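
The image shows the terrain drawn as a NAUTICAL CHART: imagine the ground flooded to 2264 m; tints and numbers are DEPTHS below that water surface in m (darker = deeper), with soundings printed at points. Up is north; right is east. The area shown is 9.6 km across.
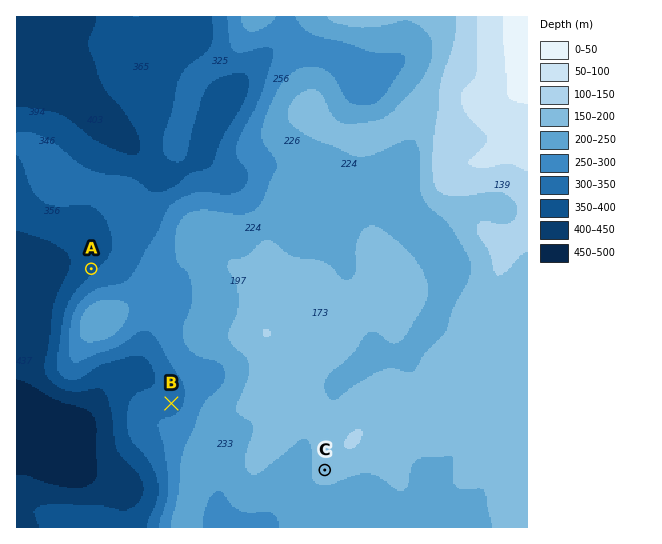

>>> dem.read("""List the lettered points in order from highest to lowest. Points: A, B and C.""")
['C', 'B', 'A']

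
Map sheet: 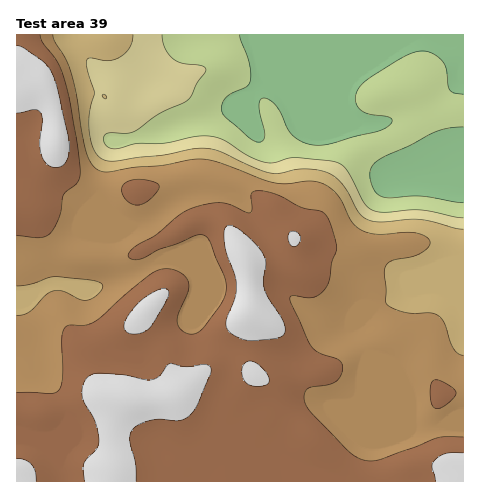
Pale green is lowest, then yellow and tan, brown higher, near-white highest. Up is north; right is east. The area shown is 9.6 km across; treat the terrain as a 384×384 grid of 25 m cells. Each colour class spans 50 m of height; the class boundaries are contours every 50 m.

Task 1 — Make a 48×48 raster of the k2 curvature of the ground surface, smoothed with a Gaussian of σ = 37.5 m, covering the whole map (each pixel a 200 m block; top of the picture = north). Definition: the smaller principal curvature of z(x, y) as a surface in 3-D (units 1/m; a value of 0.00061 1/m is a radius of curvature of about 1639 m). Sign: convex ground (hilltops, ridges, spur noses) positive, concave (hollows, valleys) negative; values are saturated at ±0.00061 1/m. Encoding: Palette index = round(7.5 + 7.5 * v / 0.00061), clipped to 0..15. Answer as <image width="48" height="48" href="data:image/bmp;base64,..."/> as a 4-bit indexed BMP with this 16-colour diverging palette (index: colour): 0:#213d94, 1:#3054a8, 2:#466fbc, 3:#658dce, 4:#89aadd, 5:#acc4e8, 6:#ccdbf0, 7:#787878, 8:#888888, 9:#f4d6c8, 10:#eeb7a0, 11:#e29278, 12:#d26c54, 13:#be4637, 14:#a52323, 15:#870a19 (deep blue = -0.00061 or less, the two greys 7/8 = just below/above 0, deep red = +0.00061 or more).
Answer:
<image width="48" height="48" href="data:image/bmp;base64,Qk32BAAAAAAAAHYAAAAoAAAAMAAAADAAAAABAAQAAAAAAIAEAAATCwAAEwsAABAAAAAAAAAAlD0hAKhUMAC8b0YAzo1lAN2qiQDoxKwA8NvMAHh4eACIiIgAyNb0AKC37gB4kuIAVGzSADdGvgAjI6UAGQqHAHiGRGd4iHZnd3d3d3d3d3d3d3d3d3Z3eJmFRGiZiHZniHd3d3d3d3Zmd2ZmiId4iJhjc2iHd3Znd3d3d3d3d2Z3dmVWiId5mEIndTZVZ3Znd3d3d3d3dmiIdiAAFmeJl1Z3d1NWdmZmZmd3d3d3dnmIcCd3MANFdmREV2NndlVWZmZ3d3d3d4iHA3d3d0MgAFeZVjVnZVZWZ2Znd3d3dndgJ3d3d1VTZ2ipZDd3d4h2eHZXd3d3dmUid3d3d0WHJGiXQ1iYiZh2iZdWd3ZndlITRnd3dzWZdWZkNHmYiZdmiZdlZ3d3h0NFVVd3dyaJhmZTNoiIiIZWeId1VomIhjWIdjd3dyd4dnZUV3ZmZVRFZ3d2VpmIdEealyd3dFiHZnZUZ2ZlREVndmeHVoiGQ2eZmCd3dHiHZXZUZ3d2ZmZnhld2ZmVCNVVndkZ1VmeHZHZVeJh2ZVVXh1ZVVUMjVlVVVlZoh2d3ZHdVeIdmZ3dVZkRVVVVnd2VURWeJmHd3ZXZWd3ZmeIhkQiBGZ4iJl1RWVUWIh3d3dXZnh2RWeIiGQHYGeKmIhSRnZXVWd3eIdlVoiGRWeIiIcEdAZ6qIYSVmdHdmZ3eIdnZGd0I1Z4mIhwdwBoh1EDVmdlZmZmZ2V0VEQ1cyNGiJqQZ2BGZRAmd3Zmd3ZXZnd3dUQyEREBNpuQZ2BWZBJ5mXZmd3Znd3d4h2VWd2VCAUUBdwFnhSWJmGVnd2VVd3d4dmZ4iHZ4UhFXdweJlTaHdlZ4h1ZmVWd2ZnZ4iHZ4lzNncRiZlCV2ZmeIdmeIh2Z2ZmVWRDNIh2YQQFiZciaJhmd3dneIh3dnd2VFZ3dCVmiGEUeIMEiqh3ZmZneIiIZXiIZGd3d1I1eIY1iFAWeJd4dUNWeJmIZXiZhjd3ckQyN5hnhhBXZmVohjI1Z4h2VIiZdlV3JohjIkZmQhSJhlV5mEIiIjMiIoh2VWVkWaqGUyIiJEaKdVeaqVIzIiIiNHdkRWZUaamHd2Znd2Z3RXmqhjI1VERVZmZUZmU0aal3d3iIiHdjN5moZDNGZmZ3d3VWh1MiWJh2d4mYh3YxR4iGVDRWd3d3d3RYmFMBNVZmeJmYdUIBRVVURFZnd3d3d3NZqWMAABI0Vnd2VCATRDM0Vnd3d3d3d2RZqoMAMQARI0RVUyFFVDARNnd3eHd3d2RHiHEAI0MhERI0QxZXZUd3U0Vnd3d3d2VGd1AEiHdlMiI0QndndHd3d2REVnd3d3VFd0AHmHd3dlRER3Z4dXd3d0ZlVWZ3eIdWeDAomGZ3eIhlR3aIV3d3dHiId2ZmeIdniBBIh2Z3iJh2RGZ1Z3d3dHiIiIh2Z4eIhwFXdmZneHdmdlZWd3d3dkiIiIiHZXeZlQJmZndmeHeIh2Vnd3d3d1N4iIiHZoeKkwJVZnd3d3iIiHR3d3d3d3Y1d4iHZpeJcQNWd3d2ZniIiHN3d3d3d3d1R3d3Z3ZVMBR4mHd2ZmZmZmV3d3d3d3d3ZGd2Z0MQEUaKqYd2ZVREVlZ3d3d3d3d3d2Zndw=="/>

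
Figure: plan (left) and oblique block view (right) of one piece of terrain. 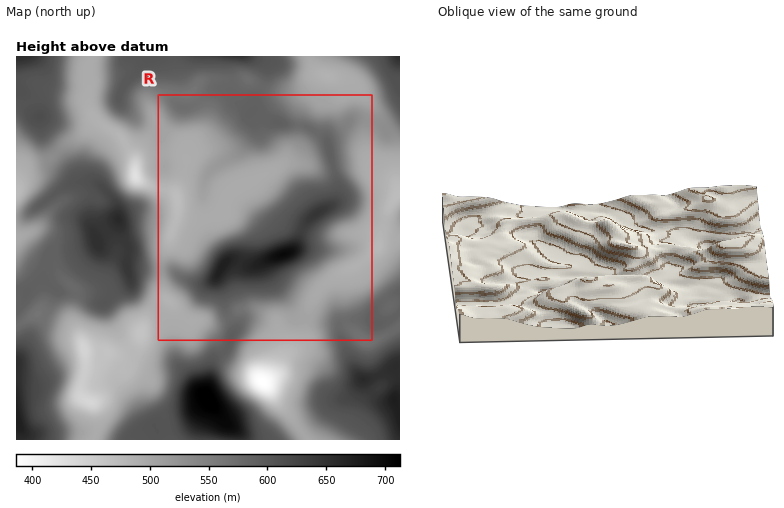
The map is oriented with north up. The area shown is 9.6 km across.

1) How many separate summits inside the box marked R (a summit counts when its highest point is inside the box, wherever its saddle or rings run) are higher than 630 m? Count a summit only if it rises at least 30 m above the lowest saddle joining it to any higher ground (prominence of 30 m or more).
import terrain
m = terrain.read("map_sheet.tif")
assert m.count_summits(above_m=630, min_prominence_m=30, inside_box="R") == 1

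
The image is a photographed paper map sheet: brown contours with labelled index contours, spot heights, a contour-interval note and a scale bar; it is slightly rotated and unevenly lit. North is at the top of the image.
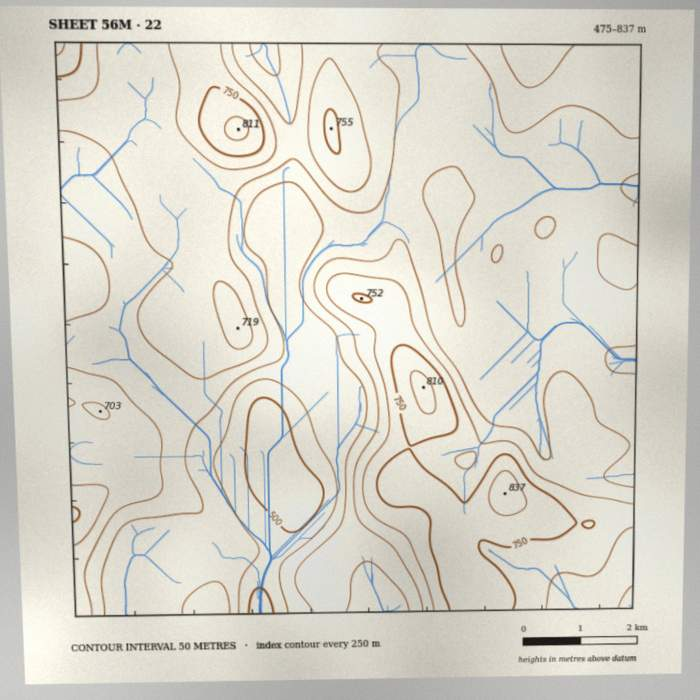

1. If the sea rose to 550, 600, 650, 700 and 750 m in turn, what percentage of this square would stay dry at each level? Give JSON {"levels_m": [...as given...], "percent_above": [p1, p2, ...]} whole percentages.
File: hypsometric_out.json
{"levels_m": [550, 600, 650, 700, 750], "percent_above": [95, 82, 47, 20, 8]}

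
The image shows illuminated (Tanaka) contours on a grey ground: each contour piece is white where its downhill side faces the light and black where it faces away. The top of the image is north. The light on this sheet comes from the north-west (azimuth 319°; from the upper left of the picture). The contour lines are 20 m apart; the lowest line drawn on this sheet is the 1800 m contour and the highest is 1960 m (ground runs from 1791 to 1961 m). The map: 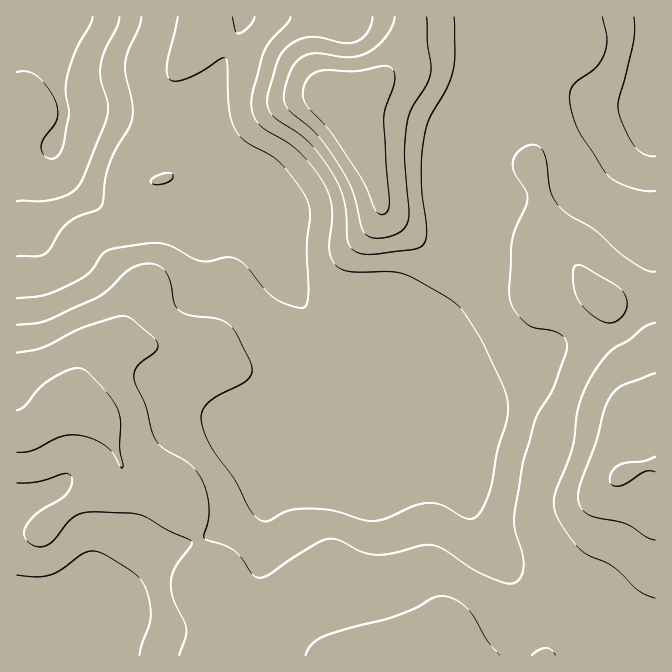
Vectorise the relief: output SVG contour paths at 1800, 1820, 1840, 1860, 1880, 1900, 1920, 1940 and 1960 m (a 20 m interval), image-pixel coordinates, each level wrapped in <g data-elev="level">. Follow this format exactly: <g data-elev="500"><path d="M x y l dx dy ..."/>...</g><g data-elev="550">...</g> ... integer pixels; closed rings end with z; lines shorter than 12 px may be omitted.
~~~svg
<g data-elev="1800"><path d="M93 17l-3 8-14 25-8 23-2 17 3 27-6 30-3 6-5 5-5 1-4-2-4-5-1-5 3-8 10-14 3-7 0-10-3-10-8-13-10-10-9-4-10 1"/></g><g data-elev="1820"><path d="M119 17l-2 10-13 25-4 15 1 13 7 23-1 14-26 65-9 10-14 6-16 3-25 0"/></g><g data-elev="1840"><path d="M141 17l-2 11-11 24-3 11 1 12 6 28 0 15-3 9-13 21-7 17-4 13-3 27-5 5-19 6-11 7-6 7-11 18-5 6-8 2-20 0"/></g><g data-elev="1860"><path d="M152 183l5 2 8-2 6-3 2-5-4-2-11 2-7 5z"/><path d="M655 156l-10-1-10-8-10-17-7-20 1-12 14-56 1-25"/><path d="M178 17l-11 46 0 9 2 6 6 3 10-2 16-7 19-13 5-1 2 7 2 45 7 20 10 12 24 13 10 8 17 20 9 15 4 17-3 30 1 44-2 16-2 3-7-1-12-3-10-5-11-11-19-23-9-7-9-1-18 4-9 0-30-15-15-3-47 7-7 5-11 17-13 9-32 14-28 3"/><path d="M255 17l-6 10-10 7-4-4-3-13"/></g><g data-elev="1880"><path d="M17 575l20 2 13-2 12-6 20-15 10-3 12 3 24 15 9 6 6 9 5 10 2 13 0 15-8 23-2 10"/><path d="M655 191l-10 0-13-3-13-5-10-6-5-7-23-35-8-18-3-17 1-12 5-6 21-16 8-14 2-15-5-20"/><path d="M291 17l-4 6-17 19-7 11-11 44-1 10 2 8 4 7 7 6 23 14 12 10 15 16 10 15 5 10 3 12 0 13-3 30 2 10 5 7 6 4 6 2 46 1 10 2 10 4 31 18 12 8 8 10 16 24 23 50 4 20-2 14-9 30-6 36-6 15-7 12-4 3-7 1-25-14-14-2-13 2-27 12-13 4-11-1-30-9-20-2-24 1-23 11-5 0-5-3-8-11-15-29-24-33-6-13-3-14 2-8 6-8 10-7 23-12 7-5 3-6-2-10-14-29-8-10-12-5-27-3-12-7-3-6-5-25-5-8-7-4-12-1-11 3-9 6-15 15-10 8-50 23-13 4-20 2"/></g><g data-elev="1900"><path d="M17 483l21-1 27-9 5 2 2 3-1 9-6 8-27 17-6 6-6 9-2 7 1 4 5 6 5 2 7 1 6-3 7-5 12-16 7-6 8-4 10-1 36 1 12 2 29 16 21 9 2 2-1 3-16 22-4 15 2 16 13 30 0 9-7 18"/><path d="M655 272l-10-2-15-9-13-10-22-21-26-15-9-8-9-15-5-34-6-11-5-2-7 0-6 4-5 4-4 7 0 8 3 7 10 15 2 8-2 9-11 23-3 12-3 46 1 14 5 10 12 12 7 4 16 2 9 3 6 6 2 8-13 41-18 30-13 44-9 58 1 12 8 23 1 12-4 11-4 4-4 2-10-2-22-9-35-23-10-4-11-1-32 8-17 2-13-3-22-11-8-2-7 1-8 3-50 33-7 2-4-1-6-5-10-16-6-6-9-4-21-8 0-3 4-13 1-14-2-15-5-13-11-15-27-17-7-6-4-7-8-30-9-20-2-8 1-7 3-5 15-12 4-5 1-5-5-6-23-19-10-2-39 12-39 20-25 5"/><path d="M373 17l-2 8-4 8-5 5-7 4-11 1-24-6-10 0-12 3-10 6-5 6-5 8-11 40 1 8 4 7 35 25 21 27 10 16 6 15 2 15 1 24 2 8 8 7 11 2 47-5 7-3 3-5 2-14-6-44 1-35 6-27 19-33 6-16 2-17-1-38"/></g><g data-elev="1920"><path d="M500 655l-13-15-12-22-8-10-12-8-13-4-8 2-19 10-22 9-43 11-26 8-12 8-6 11"/><path d="M555 655l-3-5-7-2-7 2-6 5"/><path d="M17 452l16-2 29-14 16-1 14 4 13 6 8 8 7 14 2 1 1-1-3-19 1-25-3-13-11-17-23-24-6-1-6 1-20 9-13 10-14 18-8 4"/><path d="M604 322l10 0 9-7 4-10-2-10-5-6-6-5-29-17-9-2-2 4-1 8 1 11 3 10 11 14z"/><path d="M655 323l-10 4-16 13-17 10-10 11-12 17-11 25-6 44-17 43-2 13 1 9 5 10 20 27 9 6 22 10 27 25 17 8"/><path d="M395 17l-3 10-8 11-9 10-10 6-8 2-10 1-33-4-14 5-5 5-5 9-6 23 0 7 4 6 29 26 21 29 15 29 10 38 4 5 8 3 12-1 11-4 7-6 3-7 1-12-4-50 1-23 4-23 16-27 5-12-4-56"/></g><g data-elev="1940"><path d="M655 373l-33 13-7 5-5 6-5 11-9 34-15 40-3 15 2 10 9 8 36 9 22 13 8 3"/><path d="M378 213l4 2 3-2 4-8-5-87 2-11 8-24 1-6-2-6-3-4-5-1-28 5-30-1-12 3-7 5-4 7-1 8 2 9 4 6 19 20 10 14 25 38 11 27z"/></g><g data-elev="1960"><path d="M655 457l-11 4-17 2-8 2-7 7-2 5 0 5 4 4 6 0 25-15 10 1"/></g>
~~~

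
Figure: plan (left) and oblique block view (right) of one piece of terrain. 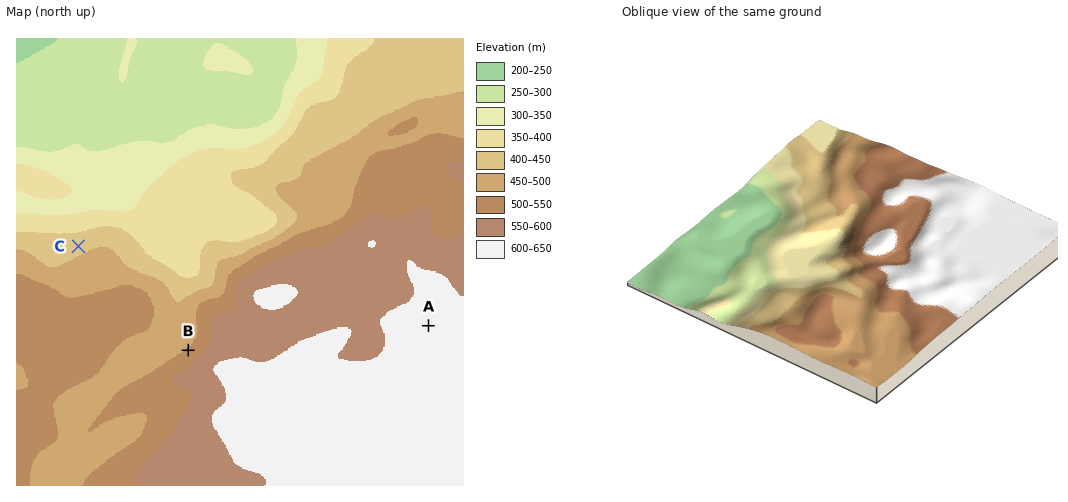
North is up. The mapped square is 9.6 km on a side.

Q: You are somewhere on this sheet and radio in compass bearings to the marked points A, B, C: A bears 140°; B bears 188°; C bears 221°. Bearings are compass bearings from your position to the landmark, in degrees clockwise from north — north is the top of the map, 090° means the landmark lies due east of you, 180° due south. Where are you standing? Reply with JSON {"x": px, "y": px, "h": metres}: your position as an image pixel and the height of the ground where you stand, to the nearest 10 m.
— {"x": 224, "y": 81, "h": 290}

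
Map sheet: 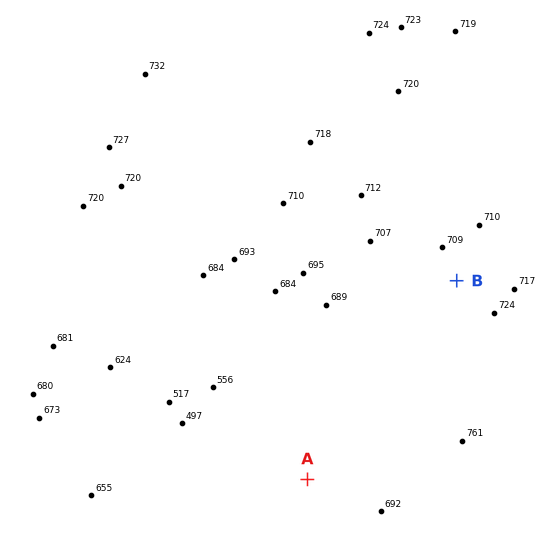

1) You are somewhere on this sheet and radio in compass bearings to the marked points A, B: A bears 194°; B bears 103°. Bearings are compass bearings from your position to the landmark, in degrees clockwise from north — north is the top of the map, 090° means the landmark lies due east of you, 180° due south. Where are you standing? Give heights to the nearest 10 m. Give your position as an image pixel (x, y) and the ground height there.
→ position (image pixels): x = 362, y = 259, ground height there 700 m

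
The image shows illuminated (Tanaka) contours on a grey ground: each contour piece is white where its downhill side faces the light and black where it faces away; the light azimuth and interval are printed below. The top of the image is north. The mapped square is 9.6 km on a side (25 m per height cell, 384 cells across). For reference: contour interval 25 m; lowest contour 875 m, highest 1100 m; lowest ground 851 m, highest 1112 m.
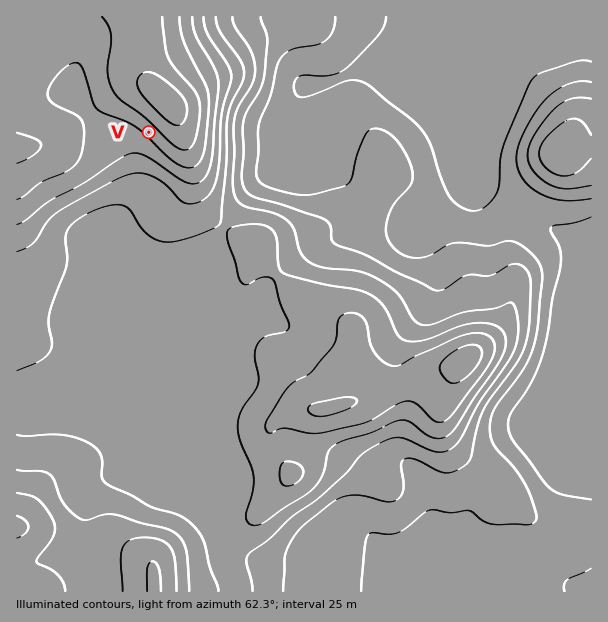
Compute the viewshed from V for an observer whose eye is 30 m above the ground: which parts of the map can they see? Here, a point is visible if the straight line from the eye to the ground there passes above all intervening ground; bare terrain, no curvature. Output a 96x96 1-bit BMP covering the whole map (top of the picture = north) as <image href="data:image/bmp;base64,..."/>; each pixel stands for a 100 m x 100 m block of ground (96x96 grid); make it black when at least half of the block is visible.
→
<image width="96" height="96" href="data:image/bmp;base64,Qk2+BAAAAAAAAD4AAAAoAAAAYAAAAGAAAAABAAEAAAAAAIAEAAATCwAAEwsAAAIAAAAAAAAA////AAAAAAA//////gAAAAAAAAA//////gAAAAAAAAAf/////AAAAAAAAAAf/////AAAAAAAAAAP////+AAAAAAAAAAD////+AAAAAAAAAAB////8AAAAAAAAAAA////4AAAAAAAAAAA////4AAAAAAAAAAH////4AAAAAAAAAD/////+AAAAAAAAAD//////gAAAAAAAAD//////4AAAAAAAAD//////4AAAAAAAAD//////8AAAAAAAAD//////+AAAAAAAAD//////+AAAAAAAAD///////AAAAAAAAD///////gAAAAAAAD///////4AAAAAAAD///////+AAAAAAAD///////+AAAAAAAD///////8AAAAAAAD///////wAAAAAAAD///////gAAAAAAAD///////AAAAAAAAD//////+AAAAAAAAD///////AAAAAAAAD///////gAAAAAAAD///////8AAAQAAAD////////4AA4AAAD/////////gB4AAAD/////////4D8AAAD/////////+H8AAAD///////////8AAAD///////////+AAAD///////////+AAAD////////////AAAD////////////gAAD////////////wAAD/////////+P/4AAD/////////4H/8AAD/////////4D/+AAD/////////wB//AAD/////////4B//wAD/////////4A//wAD/////////8A//AAD//////////AAAAAD//////////gAAAAD//////////wAAAAD//////////AAAAAD/////////8AAAAAD/////////AAAAAAD////////gAAAAAAD///////8AAAAAAAD///////4AAAAAAAD///////gAAAAAAAD///////AAAAAAAAD//////+AAAAAAAAD//////4AAAAAAAAD/////+AAAAAAAAAD/////wAAAAAAAAAD////+AAAAAAAAAAD////8AAAAAAAAAAD////8AAAAAAAAAAD////8AAAAAAAAAAD////8AAAAAAAAAAD////4AAAAAAAAAAD////4AAAAAAAAAAD////wAAAAAAAAAAD////wAAAAAAAAAAD////wAAAAAAAAAAD////wAAAAAAAAAAD////wAAAAAAAAAAD////wAAAAAAAAAAD////gAAAAAAAAAAD////gAAAAAAAAAAD////gAAAAAAAAAAD////gAAAAAAAAAAD////AAAAAAAAAAAD///+AAAAAAAAAAAD///8AAAAAAAAAAAD///4AAAAAAAAAAAD/8PgAAAAAAAAAAAD/4AAAAAAAAAAAAAD/4AAAAAAAAAAAAAD/wAAAAAAAAAAAAAD/wAAAAAAAAAAAAAD/wAAAAAAAAAAAAAD/gAAAAAAAAAAAAAD/gAAAAAAAAAAAAAD/gAAAAAAAAAAAAAD/gAAAAAAAAAAAAAD/AAAAAAAAAAAAAAD/AAAAAAAAAAAAAAD+AAAAAAAAAAAAAAA="/>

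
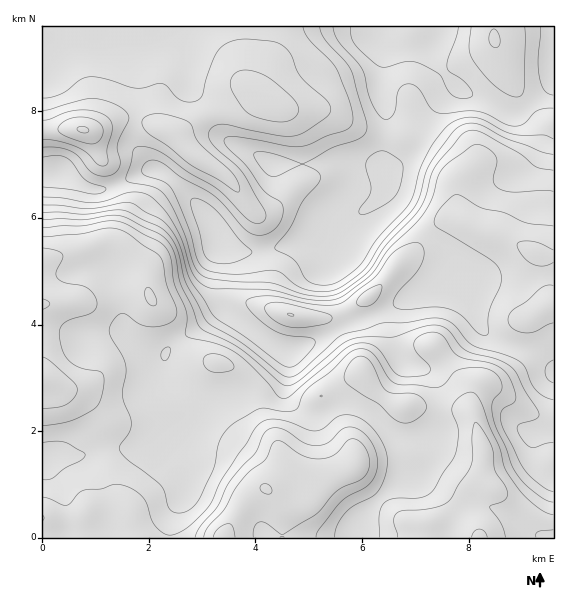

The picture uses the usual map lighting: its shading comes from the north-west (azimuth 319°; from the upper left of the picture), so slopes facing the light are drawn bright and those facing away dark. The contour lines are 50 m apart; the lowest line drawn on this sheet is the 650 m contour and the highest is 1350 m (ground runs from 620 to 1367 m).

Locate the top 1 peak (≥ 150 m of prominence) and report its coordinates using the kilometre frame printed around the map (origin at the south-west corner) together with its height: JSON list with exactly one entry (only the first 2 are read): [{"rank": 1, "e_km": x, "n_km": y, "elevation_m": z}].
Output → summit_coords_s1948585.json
[{"rank": 1, "e_km": 0.76, "n_km": 7.66, "elevation_m": 1054}]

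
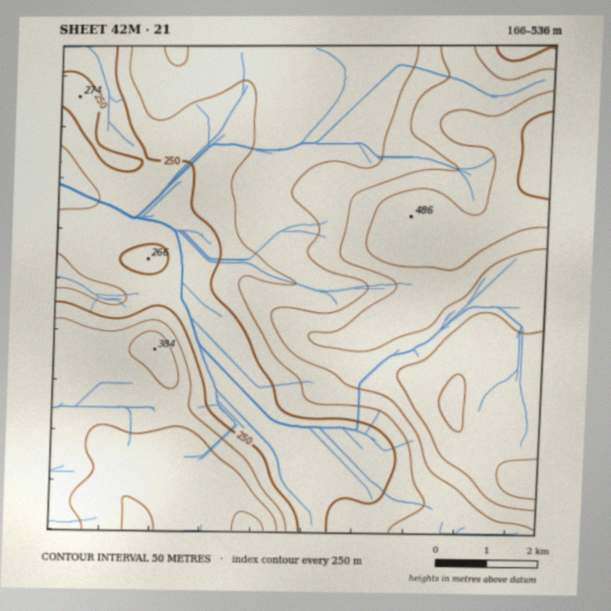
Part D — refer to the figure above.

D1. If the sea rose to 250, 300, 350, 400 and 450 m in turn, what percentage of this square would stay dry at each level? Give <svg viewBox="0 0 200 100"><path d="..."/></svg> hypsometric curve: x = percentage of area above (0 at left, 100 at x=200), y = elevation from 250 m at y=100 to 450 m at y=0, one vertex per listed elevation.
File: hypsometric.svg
<svg viewBox="0 0 200 100"><path d="M162 100l-25-25-51-25-36-25-32-25"/></svg>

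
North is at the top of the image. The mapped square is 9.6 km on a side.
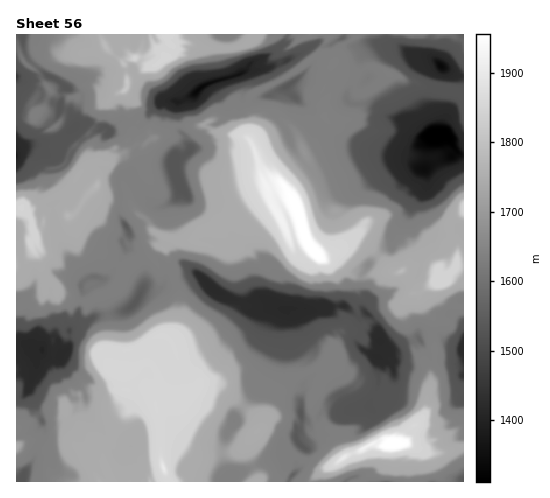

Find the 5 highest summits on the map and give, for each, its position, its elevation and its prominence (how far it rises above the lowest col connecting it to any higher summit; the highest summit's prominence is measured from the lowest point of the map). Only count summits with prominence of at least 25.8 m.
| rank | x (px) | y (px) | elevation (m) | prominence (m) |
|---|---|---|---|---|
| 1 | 389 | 444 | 1956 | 645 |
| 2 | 311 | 246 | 1956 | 323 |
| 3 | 344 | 457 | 1902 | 32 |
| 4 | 164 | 467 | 1902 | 270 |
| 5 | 444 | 278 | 1847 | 126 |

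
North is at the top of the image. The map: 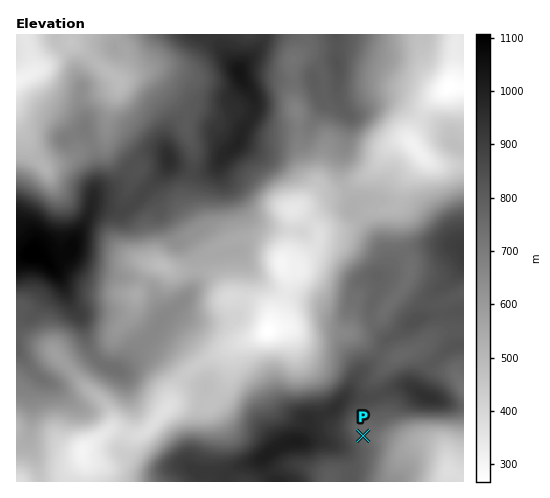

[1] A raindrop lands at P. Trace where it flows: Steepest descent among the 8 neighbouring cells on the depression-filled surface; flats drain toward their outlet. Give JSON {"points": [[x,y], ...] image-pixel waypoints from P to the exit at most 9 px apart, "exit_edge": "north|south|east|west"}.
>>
{"points": [[363, 436], [372, 436], [382, 437], [391, 441], [400, 444], [410, 444], [419, 444], [428, 444], [438, 446], [446, 456], [448, 465], [458, 474], [463, 479]], "exit_edge": "east"}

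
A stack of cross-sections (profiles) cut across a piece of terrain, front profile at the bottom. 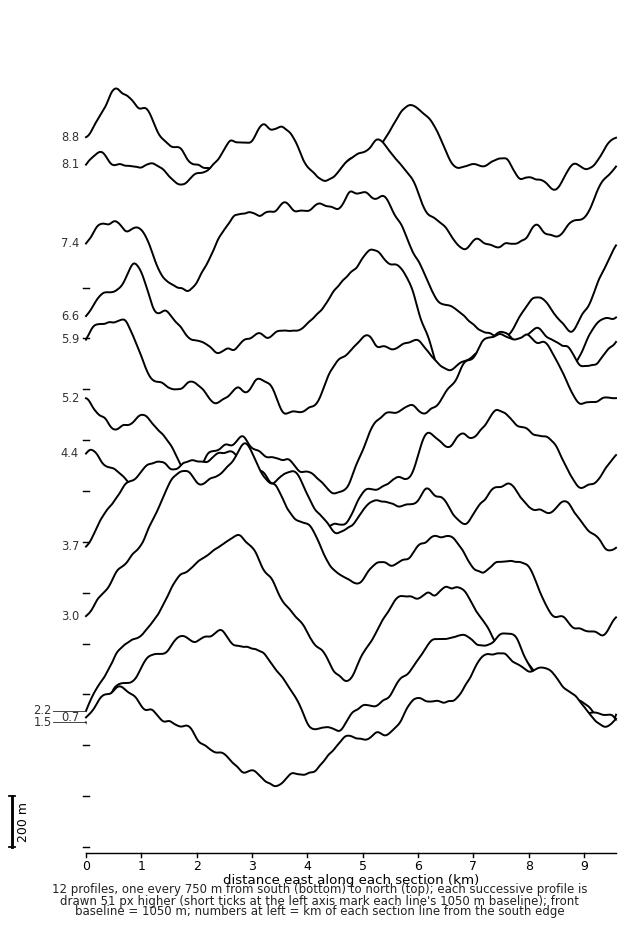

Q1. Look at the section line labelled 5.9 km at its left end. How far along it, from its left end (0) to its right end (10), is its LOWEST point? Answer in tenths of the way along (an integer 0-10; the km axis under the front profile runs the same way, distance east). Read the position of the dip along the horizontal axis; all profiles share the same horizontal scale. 4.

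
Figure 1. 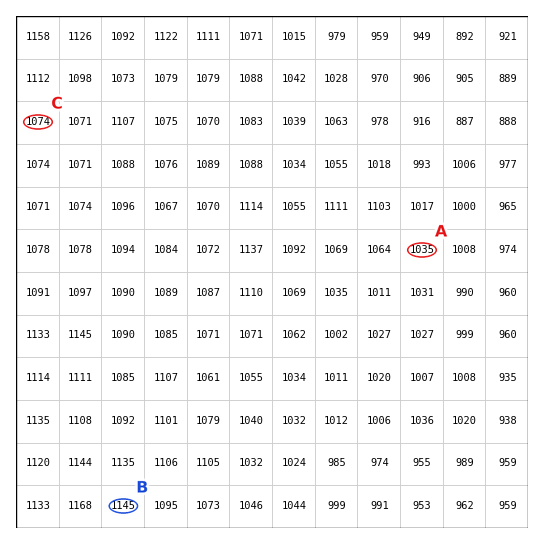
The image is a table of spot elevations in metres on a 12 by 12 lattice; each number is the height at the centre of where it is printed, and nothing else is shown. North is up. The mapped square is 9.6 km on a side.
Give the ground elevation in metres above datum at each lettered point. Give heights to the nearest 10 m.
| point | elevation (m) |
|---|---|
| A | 1040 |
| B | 1150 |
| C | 1070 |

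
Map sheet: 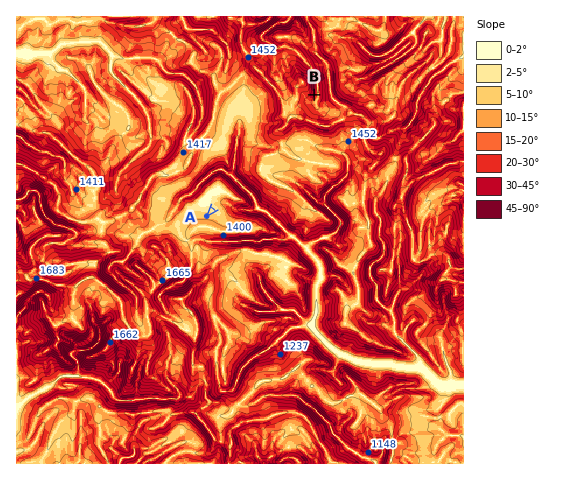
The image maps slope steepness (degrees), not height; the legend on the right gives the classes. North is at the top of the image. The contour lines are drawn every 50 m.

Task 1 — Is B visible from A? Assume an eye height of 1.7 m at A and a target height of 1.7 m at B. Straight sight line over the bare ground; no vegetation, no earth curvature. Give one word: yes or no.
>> no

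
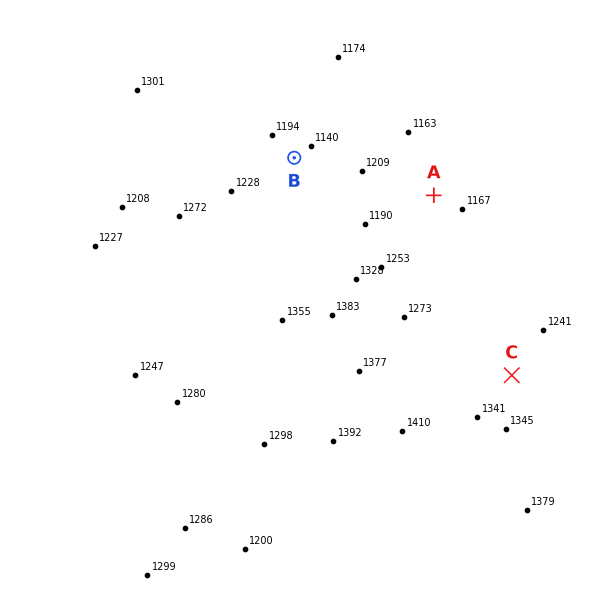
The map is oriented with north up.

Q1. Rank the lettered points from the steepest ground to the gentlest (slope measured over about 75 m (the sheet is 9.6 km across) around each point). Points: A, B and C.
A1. B C A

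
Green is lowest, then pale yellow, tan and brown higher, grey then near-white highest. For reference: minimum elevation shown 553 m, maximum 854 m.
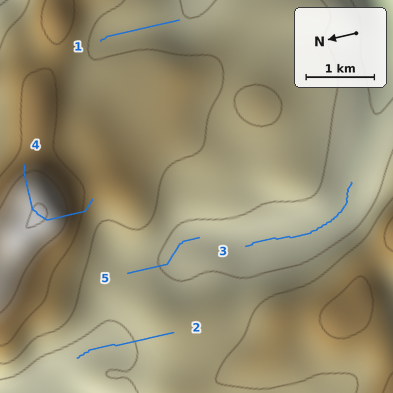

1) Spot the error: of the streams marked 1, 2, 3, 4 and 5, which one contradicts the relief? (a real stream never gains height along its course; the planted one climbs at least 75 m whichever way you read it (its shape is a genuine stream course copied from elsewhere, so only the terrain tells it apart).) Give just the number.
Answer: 4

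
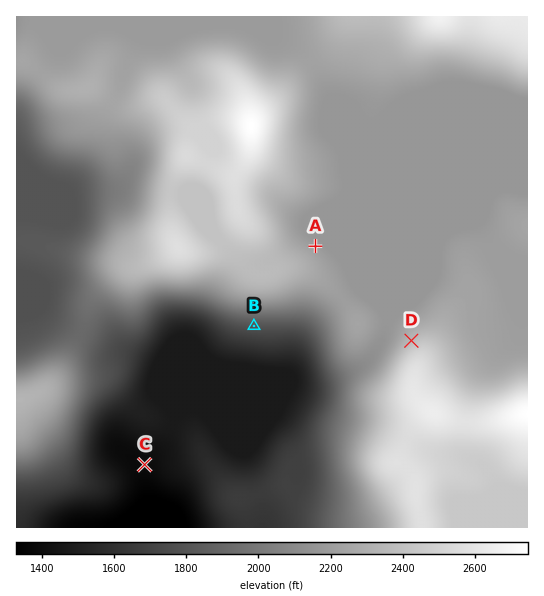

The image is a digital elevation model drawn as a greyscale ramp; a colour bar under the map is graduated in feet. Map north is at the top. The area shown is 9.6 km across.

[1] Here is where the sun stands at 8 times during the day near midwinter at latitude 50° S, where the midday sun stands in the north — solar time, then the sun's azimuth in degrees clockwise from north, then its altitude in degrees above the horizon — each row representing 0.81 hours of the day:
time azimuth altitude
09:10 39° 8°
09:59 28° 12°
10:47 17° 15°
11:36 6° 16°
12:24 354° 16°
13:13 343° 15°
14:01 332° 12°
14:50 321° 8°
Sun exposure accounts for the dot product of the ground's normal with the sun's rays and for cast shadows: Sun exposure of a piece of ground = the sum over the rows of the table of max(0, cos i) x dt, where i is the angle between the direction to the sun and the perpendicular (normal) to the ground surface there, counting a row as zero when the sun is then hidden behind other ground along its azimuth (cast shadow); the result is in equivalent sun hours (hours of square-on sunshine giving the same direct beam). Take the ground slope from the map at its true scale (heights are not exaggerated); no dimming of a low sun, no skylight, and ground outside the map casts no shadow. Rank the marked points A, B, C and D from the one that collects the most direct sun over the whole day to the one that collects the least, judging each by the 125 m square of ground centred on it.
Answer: D > A > C > B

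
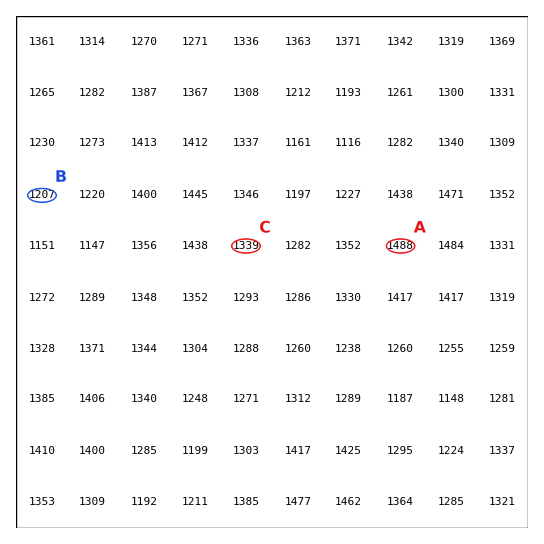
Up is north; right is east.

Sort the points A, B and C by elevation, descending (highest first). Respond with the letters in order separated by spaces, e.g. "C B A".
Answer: A C B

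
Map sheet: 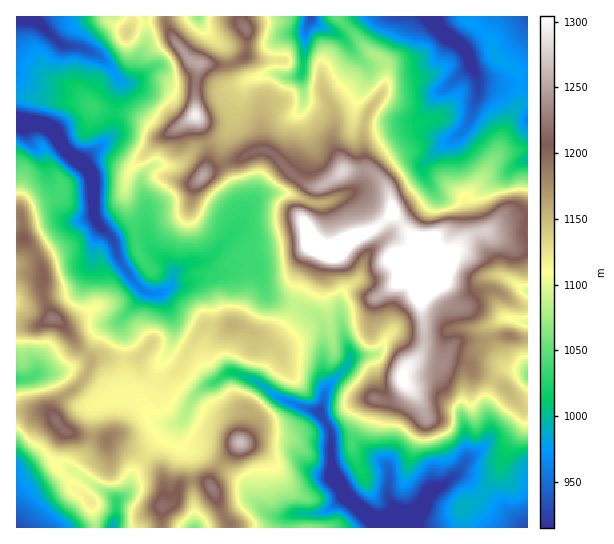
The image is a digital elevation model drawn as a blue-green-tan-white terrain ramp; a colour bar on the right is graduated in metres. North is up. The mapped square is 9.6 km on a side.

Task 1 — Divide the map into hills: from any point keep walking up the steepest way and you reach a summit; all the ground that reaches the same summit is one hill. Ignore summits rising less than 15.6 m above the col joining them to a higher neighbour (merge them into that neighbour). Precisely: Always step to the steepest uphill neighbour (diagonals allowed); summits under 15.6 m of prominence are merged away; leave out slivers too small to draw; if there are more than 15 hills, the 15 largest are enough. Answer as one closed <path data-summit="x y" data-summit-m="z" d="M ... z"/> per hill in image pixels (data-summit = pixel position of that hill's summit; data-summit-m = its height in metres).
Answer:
<path data-summit="426 258" data-summit-m="1390" d="M527 16l-216 1 1 4 6 4 21 10 29 32 0 11-13 29 0 7 6 5 17 4 37-2 9-8 9-15 38-33 6 12 2 17-8 24-8 13-21 14-19 21 2 12 8 13-2 8-34 28-30 28-8 24-12 8-6 7 0 31 10 33-3 7-21 24-7 25 11 17 0 27 2 19 14 18-24 17-32 3-4 6 0 7 241-1 0-154-13-4-10 0-8 6-10 24 0 14 4 13 0 8-4 9-10 10-10 6-6 10-11 11-19 11-11 19-17 15-6-4-2-12-7-14 1-24-5-13-1-21 0-14 5-24-12-22-4-18-5-4 8 0 18-23 21 7 23 0 20-11 26 0 23-11 15 4 7 0z"/><path data-summit="241 443" data-summit-m="1266" d="M234 372l-7 1-22 14-13 12-12 24 1 20 8 6 16 4 36 27 4 5 4 10 22 21 10 1 13-4 25 0 10-4 16-12 2-2-14-18-2-19 0-27-11-18-37-13-24-17z"/><path data-summit="233 325" data-summit-m="1155" d="M191 264l-12 4-6 6-4 13-9 6 12 24 1 22-5 14-9 13-4 19-11 13 0 8 5 9 17 9 15-3 11-22 13-12 25-15 29 11 24 17 36 12 8-22 0-7-4-8 1-45-3-9-7-8-13-6-31-10-6-7-7-19-7-6-8 0-20 10-12 1-11-3z"/><path data-summit="403 381" data-summit-m="1309" d="M490 325l-13 4-20-1-20 11-23 0-21-7-18 23-8 0 5 4 4 18 12 22-5 24 1 35 5 13-1 24 7 14 2 12 6 4 17-15 8-16 22-14 11-11 6-10 10-6 12-15 2-12-4-13 1-19 9-19 8-6 8 0-7-2-5-5-10-23z"/><path data-summit="335 251" data-summit-m="1365" d="M355 193l-8 0-28 11-30-11-27 2-15 12-11 23-23 26-10 5-14 2 10 10 11 3 12-1 20-10 8 0 7 6 7 19 6 7 31 10 13 6 7 8 3 9-1 45 4 13 21-23 3-7-10-33 0-31 6-7 12-8 8-24 21-20 0-6-3-4z"/><path data-summit="53 318" data-summit-m="1226" d="M94 216l-21 8-20 19-37 22 1 114 12 0 13-7 17 0 18-8 14-14 8-17 6-6 14-6 25-30-13-13-8-12-11-28-13-13z"/><path data-summit="195 115" data-summit-m="1297" d="M153 73l-6 0-14 10-6 1-7-2-7 32-1 20-29 28 8 11 2 8 2 36 4 8 13 13 2 5 17-3 17 1-3-12 2-26-6-14 0-10 3-5 10-9 23 0 5-2 13-15 26-9 10-13 13-40-2-3-13 6-10 0-20-6-24 1z"/><path data-summit="57 422" data-summit-m="1220" d="M119 321l-14 6-6 6-8 17-18 17-14 5-17 0-13 7-13 0 1 141 8-18 6-6 24-12 15-13 3 0 4-9 10-9 5-15 1-32 21-9 18-3-4-3-3-9-1-45z"/><path data-summit="342 171" data-summit-m="1281" d="M311 19l-6 12 0 16-4 26 3 28-4 9 0 7 11 28 0 6-22 38-8 4 38 11 15-4 23-11 6-7 0-20-10-23-1-13 3-20 14-35-2-6-12-11-16-19-21-10z"/><path data-summit="393 211" data-summit-m="1317" d="M471 65l-31 26-25 30-37 2-17-4-8-5-1 20 11 28 0 20-6 7-8 4 9 2 10 10 17 20 4 10 42-36 2-8-8-13-2-12 19-21 16-9 13-18 8-24-2-17z"/><path data-summit="203 175" data-summit-m="1252" d="M225 135l-7 5-23 8-13 15-5 2-26 2-10 12 0 10 6 14-2 26 3 13 4 8 16 12 6 11 16-10 13-2 10-5 23-26 5-9 2-15-20-45z"/><path data-summit="163 506" data-summit-m="1219" d="M179 423l-5 1-7 6-32 41-7 20-12 11 0 15-3 11 82-1-4-69-11-16z"/><path data-summit="107 441" data-summit-m="1188" d="M131 395l-17 2-21 9-2 37-4 10-14 16 4 4 32 20 8 8 11-10 3-12 14-24 28-30-12-2-8-4-5-5-5-12-6-6z"/><path data-summit="199 63" data-summit-m="1253" d="M198 16l-52 0 1 26-10 19-1 13-7 8 4 1 14-10 6 0 22 11 24-1 20 6 10 0 14-6-8-5-10-29-22-22z"/><path data-summit="23 238" data-summit-m="1206" d="M21 121l-5 1 1 142 36-21 16-16 10-5-12-3-6-6-14-42-2-9-4-8-12-13-4-18z"/>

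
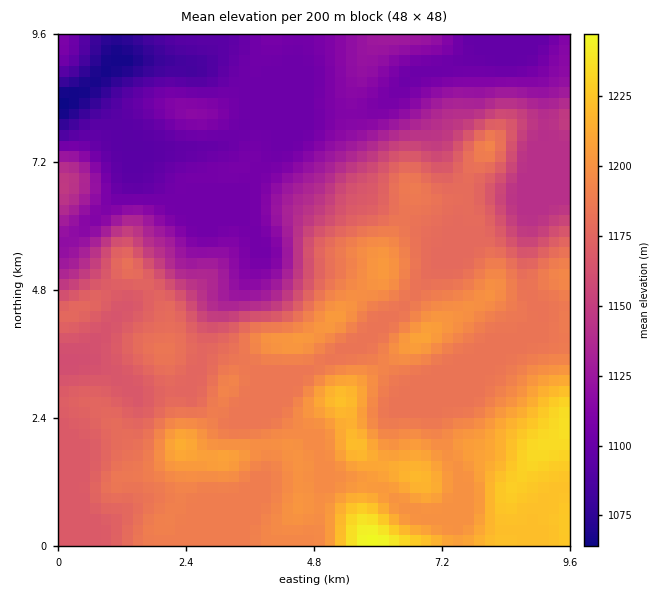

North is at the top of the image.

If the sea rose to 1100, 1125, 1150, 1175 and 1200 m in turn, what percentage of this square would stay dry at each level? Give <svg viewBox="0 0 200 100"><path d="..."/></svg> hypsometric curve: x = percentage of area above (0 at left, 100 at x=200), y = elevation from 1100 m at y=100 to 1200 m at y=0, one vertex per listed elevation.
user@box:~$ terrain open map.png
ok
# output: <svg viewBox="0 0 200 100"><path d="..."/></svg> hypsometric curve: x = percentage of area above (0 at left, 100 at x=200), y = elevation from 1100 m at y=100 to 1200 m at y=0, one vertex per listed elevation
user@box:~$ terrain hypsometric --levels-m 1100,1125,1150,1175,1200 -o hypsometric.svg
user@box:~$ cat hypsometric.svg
<svg viewBox="0 0 200 100"><path d="M184 100l-39-25-18-25-27-25-69-25"/></svg>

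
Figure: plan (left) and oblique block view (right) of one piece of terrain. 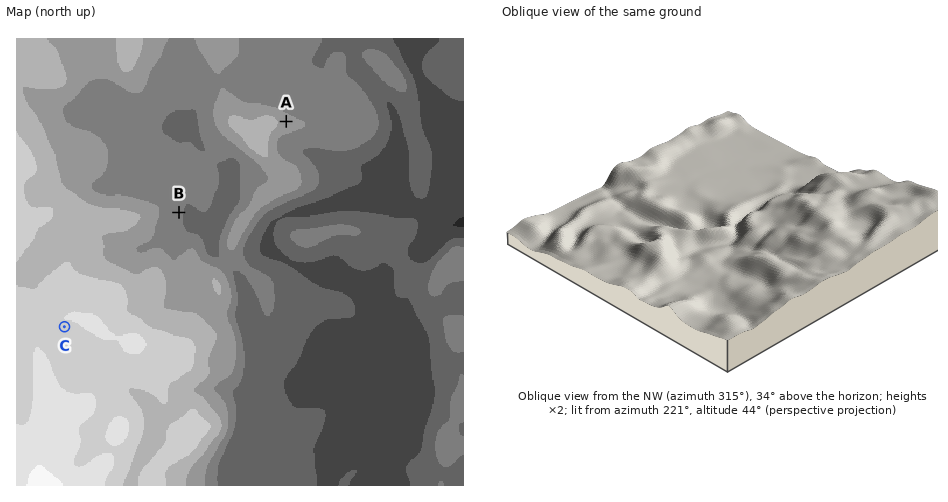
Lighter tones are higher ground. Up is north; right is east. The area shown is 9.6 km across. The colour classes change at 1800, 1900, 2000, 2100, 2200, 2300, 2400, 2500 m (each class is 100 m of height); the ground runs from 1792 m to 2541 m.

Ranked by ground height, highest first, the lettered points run C A B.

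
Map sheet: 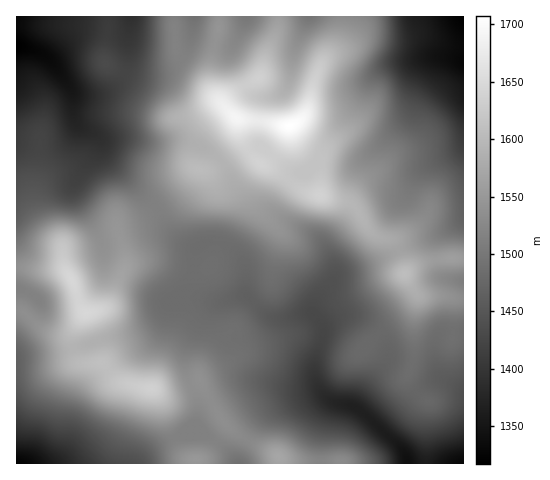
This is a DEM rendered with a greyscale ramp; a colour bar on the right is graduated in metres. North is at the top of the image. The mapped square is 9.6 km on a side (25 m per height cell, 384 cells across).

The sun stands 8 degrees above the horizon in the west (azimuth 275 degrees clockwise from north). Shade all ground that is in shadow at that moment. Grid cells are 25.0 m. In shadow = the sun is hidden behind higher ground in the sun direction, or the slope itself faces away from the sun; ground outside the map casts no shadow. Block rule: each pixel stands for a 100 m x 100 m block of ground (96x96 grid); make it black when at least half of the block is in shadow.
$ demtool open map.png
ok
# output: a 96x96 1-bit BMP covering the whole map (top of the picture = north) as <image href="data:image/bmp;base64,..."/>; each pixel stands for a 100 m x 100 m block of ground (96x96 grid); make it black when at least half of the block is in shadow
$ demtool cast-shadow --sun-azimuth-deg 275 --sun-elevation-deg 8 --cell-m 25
<image width="96" height="96" href="data:image/bmp;base64,Qk2+BAAAAAAAAD4AAAAoAAAAYAAAAGAAAAABAAEAAAAAAIAEAAATCwAAEwsAAAIAAAAAAAAA////AAAAAAAAAAAAAAAAAAAH+AAAAAAAAAAAAAAD8AAAAAAAAAAAAAAD4AAAAAAAAAAAAAABAAAAAAAAAAAAAAAAAAAAAAAAAAAAAAAAAAAAAAAAAAAAAAAAAAAAAAAAAAAAAAAAAAAAAAAAAAAAAAAAAAAAAAAAAAAAAAAAAAAAAAAAAAAAAAAAAAAAAAAAAAAAAAAAAAAAAAAAOAAAAAAAAAAAAAAAeAAAAAAAAAAAAAAA/AAAAAAAAAAAAAAA/AAAAAAAAAAAAAAB+AAAAAAAAAAAAAAB+AAAAAAAAAAAAAAA8AAAAAAAAAAAAAAA4AAAAAAAAAAAAAAAAAAAAAAAAAAAAAAAAAAAAAAAAAAAAAAAAAAAAAAAAAAAAAAAAAAAAAAAAAAAAAAAAAAAAAAAAAAAAAAAAAAAAAAAAAAAAAAAAAAAAAAAAAAAAAAAAAAAAAAAAAAAAAAAAAAAAAAAAAAAAAAAAAAAAAAAAAAAAAHwAAAAAAAAAAAAAAP8AAAAAAAAAAAAAAf8AAAAAAAAAAAAAAf8AAAAAAAAAAAAAAP8AAAAAAAAAAAAAAP4AAAAAAAAAAAAAAHwAAAAAAAAAAAAA4DgAAAAAAAAAAAAA8BAAAAAAAAAAAAAA8AAAAAAAAAAAQAAB8AAAAAAAAAAA4AAB8AAAAAAAAAAAAAAB4AAAAAAAAAAAAAABwAAAAAAAAAAAAAADwAAAAAAAAAAAAAADwAAAAAAAAAAAAAADwAAAAAAAAAAAAAADwAAAAAAAAAAAAAABgAAAAAAAAAAAAAAAAAAAAAAAAAAAAAAAAAAAAAAAAAAAAAAAAAAAAAAAAAAAAAAAAAAAAAAAAAAAAAAAAAAAAAAAAAOAAAAAAAAAAAAAAAOAAAAAAAAAAAAAAAMAAAAAAAAAAAAAAAAAAAAAAAAAAAAAAAAAAAAAAAAAAAAAAAAAAAAAAAAAAAAAAAAAAAAAAAAAAAAAAgAAAAAAAAAAAAAAAwAAAAAAAAAAAAAAA4AAAAAAAAAAAAAAA8AAAAAAAAAAAAAAA8AAAAAAAAAAAAAAA+AAAAAAAAAAAAAAAeAAAAAAAAAAAAAAAeAAAAAAAAAAAAAAAAAAAAAAAAAAAAAAAAAAAAAAAAAAAAAA+AAAAAAAAAAAAAAA/gAAAAAAAAAAAAAA/wMAAAAAAAAAAAAAf4GAAAAAAAAAAAAAf8HgAAAAAAAAAAAAf8DwAAAAAAAAAAAAP8D4AAAAAAAAAAAAP8D4AAAAAAAAAAAAP8B4AAAAAAAAAAAAP8B8AAAAAAAAAAAAH8B8AAAAAAAAAAAAH+B8AAAAAAAAAAAAH/g4AAAAAAAAAABgD/wwAAAAAAAAAABwB//8AAAAAAAAAAAgAh//AAAAAAAAAAAAAB//gAAAAAAAAAAAAA//wAAAAAAAAAAAAA//4AAAAAAAAAAAAAf/wAAAAAAAAAAAAAP/wAAAAAAAAAAAAAH/wAAAAAAAAAAAAAH/wAAAAAAAAAAAAAH/wAAAAAAAAAAAAAH/gAAAAAAAAAAAAAH+AA="/>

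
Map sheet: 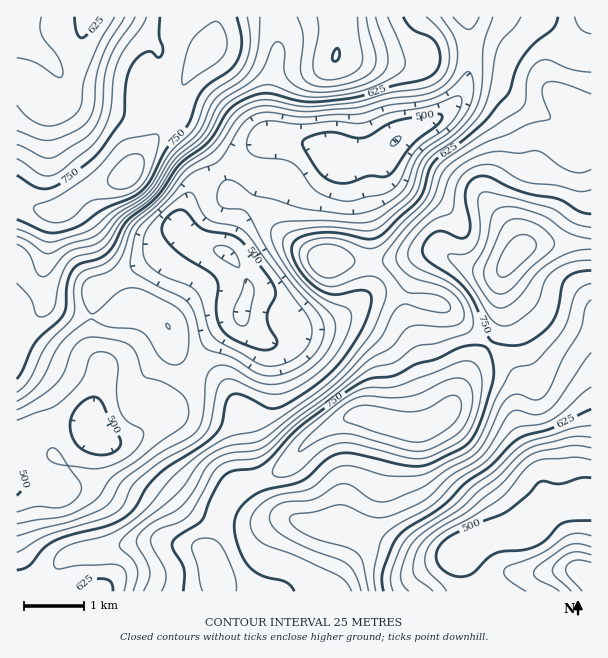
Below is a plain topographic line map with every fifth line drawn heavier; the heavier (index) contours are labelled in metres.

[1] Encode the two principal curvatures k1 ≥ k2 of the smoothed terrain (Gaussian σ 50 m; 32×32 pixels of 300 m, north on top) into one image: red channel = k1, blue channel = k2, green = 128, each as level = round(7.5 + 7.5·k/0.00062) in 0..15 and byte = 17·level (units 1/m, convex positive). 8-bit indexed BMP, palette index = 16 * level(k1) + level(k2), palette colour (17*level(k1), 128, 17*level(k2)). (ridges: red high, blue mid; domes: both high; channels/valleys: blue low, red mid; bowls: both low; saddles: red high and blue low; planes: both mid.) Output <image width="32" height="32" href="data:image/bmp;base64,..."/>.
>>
<image width="32" height="32" href="data:image/bmp;base64,Qk02CAAAAAAAADYEAAAoAAAAIAAAACAAAAABAAgAAAAAAAAEAAATCwAAEwsAAAABAAAAAAAAAIAAABGAAAAigAAAM4AAAESAAABVgAAAZoAAAHeAAACIgAAAmYAAAKqAAAC7gAAAzIAAAN2AAADugAAA/4AAAACAEQARgBEAIoARADOAEQBEgBEAVYARAGaAEQB3gBEAiIARAJmAEQCqgBEAu4ARAMyAEQDdgBEA7oARAP+AEQAAgCIAEYAiACKAIgAzgCIARIAiAFWAIgBmgCIAd4AiAIiAIgCZgCIAqoAiALuAIgDMgCIA3YAiAO6AIgD/gCIAAIAzABGAMwAigDMAM4AzAESAMwBVgDMAZoAzAHeAMwCIgDMAmYAzAKqAMwC7gDMAzIAzAN2AMwDugDMA/4AzAACARAARgEQAIoBEADOARABEgEQAVYBEAGaARAB3gEQAiIBEAJmARACqgEQAu4BEAMyARADdgEQA7oBEAP+ARAAAgFUAEYBVACKAVQAzgFUARIBVAFWAVQBmgFUAd4BVAIiAVQCZgFUAqoBVALuAVQDMgFUA3YBVAO6AVQD/gFUAAIBmABGAZgAigGYAM4BmAESAZgBVgGYAZoBmAHeAZgCIgGYAmYBmAKqAZgC7gGYAzIBmAN2AZgDugGYA/4BmAACAdwARgHcAIoB3ADOAdwBEgHcAVYB3AGaAdwB3gHcAiIB3AJmAdwCqgHcAu4B3AMyAdwDdgHcA7oB3AP+AdwAAgIgAEYCIACKAiAAzgIgARICIAFWAiABmgIgAd4CIAIiAiACZgIgAqoCIALuAiADMgIgA3YCIAO6AiAD/gIgAAICZABGAmQAigJkAM4CZAESAmQBVgJkAZoCZAHeAmQCIgJkAmYCZAKqAmQC7gJkAzICZAN2AmQDugJkA/4CZAACAqgARgKoAIoCqADOAqgBEgKoAVYCqAGaAqgB3gKoAiICqAJmAqgCqgKoAu4CqAMyAqgDdgKoA7oCqAP+AqgAAgLsAEYC7ACKAuwAzgLsARIC7AFWAuwBmgLsAd4C7AIiAuwCZgLsAqoC7ALuAuwDMgLsA3YC7AO6AuwD/gLsAAIDMABGAzAAigMwAM4DMAESAzABVgMwAZoDMAHeAzACIgMwAmYDMAKqAzAC7gMwAzIDMAN2AzADugMwA/4DMAACA3QARgN0AIoDdADOA3QBEgN0AVYDdAGaA3QB3gN0AiIDdAJmA3QCqgN0Au4DdAMyA3QDdgN0A7oDdAP+A3QAAgO4AEYDuACKA7gAzgO4ARIDuAFWA7gBmgO4Ad4DuAIiA7gCZgO4AqoDuALuA7gDMgO4A3YDuAO6A7gD/gO4AAID/ABGA/wAigP8AM4D/AESA/wBVgP8AZoD/AHeA/wCIgP8AmYD/AKqA/wC7gP8AzID/AN2A/wDugP8A/4D/AKanpoRkcYSlhoa4yJaWh5iXqMimZHOVlqSll6e3tbbnlbfHtqeEc5WGdtjIhnaXqKeYt7WWdINjZJa41+b2+vmWt+n49/XWyMfY2ad2hqeXhoaVtcaFclFgcpSEZGS2tZallqenpcbat6e1xXWFhHJyc3OUtbWVdHKBgoNig7SWhZRSc4Rzc5SVhbbXlYNhYpR1dZeot8i4t5SVhoWVk3OElGNzdIaXloZ1p9jXxZWWp4WFmKiXuKiXdYWUhYeGZYaWhre0tbe4qKWnytj198mXdXWFhZS0lYSGloRiZZZ2l6nIpnVjc4aXpri6qKP2+KdlZXWElriXl7enhlNihHWFl7dlY3OCgoNjg7ODYpP598WFl8fo6tjJuJW0tZaEhYKUpWRzl7eEdWN0xZWDgKX49/j4+NfH2Oq5hILHuramlYSWdXOXyYZ2dYTJ2caTgYPH+tmnloao6tiEcai5l5a4pZeXk5a4hoaFlOjHlZWVc3K11oaWh5jI17Wjp6mXhqiGhod0ZZaWp6W02JdkVGV2dYTWhoaXhrfIpYSWl4eHxoZ1ZGR0dYfJtqOmhHJ0Y2SFhKWVhpZ1mLailpeGhoe2xoaEpqeFltm5hWRilJd1VISEhaanqJZ0oMWnmJiWlpbYycPD6Njn2biGZWOWuYNys5N0p7eFY1CS56aGqZh1hsfXYlCmybiGpqWWhHSCkLTlk3GDs4FQUqb4t5SXlnSn18VhYaCjdXSGmKeTcnGl++u3lISmppXV5urYhWNzdHPltHO3w5FkhoeGc3GEpfj8+/f09OjY6PWjyPjYtpWmdMa1ltjFYHOGg5FiY7b29enq16OjyNnahGKmydro9vfH2drIyMNQcFByt7jE1sakk5ODc4OnyNeBdMbIuaiGddfm+NfF9OahgJCouaeWlYSEhWR1gnWU1JS41seXppaFtoSW5+b5/fuggJWomIeHl5aGdpdjUoS3uNq3hWOFhoaHdGSXtrn6+aNAgKSGl6iphlR0lnOBt9q5ybeFdZZ2dZeFhYaGuLn39KWhoIN1hZSDZHWkcoDEuLe3t5aXmHV2hnV2dYW2lbX2+tmTYlNxkYJjhaVzYIBghMaml5iWdYaGZGRUdMaVdcjpx4RTQmKTknGSk3RzgHBgpLaGlZSGloZ0lnN1t7iGp9bEpIWjtdjYqKaWdIaopIBy1nWWuLmndIa3kpW5uIaG18bIyMLU5/n6+fnm5unbsIDHhajIl4aWt6iChLnIhnW4uLm6koKFqNrJybaluNuikLiFp6d1dLeXh3ODmLi2dZepucmTcnWGx7eXhpWnyqKRuIaGlpWVh3aHhYKGlranhafIp4OEhoa315Z2hpa3goOnl4d2laY="/>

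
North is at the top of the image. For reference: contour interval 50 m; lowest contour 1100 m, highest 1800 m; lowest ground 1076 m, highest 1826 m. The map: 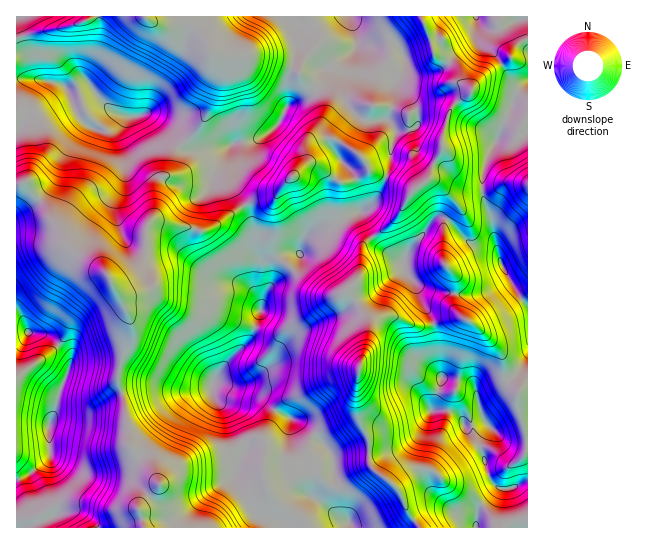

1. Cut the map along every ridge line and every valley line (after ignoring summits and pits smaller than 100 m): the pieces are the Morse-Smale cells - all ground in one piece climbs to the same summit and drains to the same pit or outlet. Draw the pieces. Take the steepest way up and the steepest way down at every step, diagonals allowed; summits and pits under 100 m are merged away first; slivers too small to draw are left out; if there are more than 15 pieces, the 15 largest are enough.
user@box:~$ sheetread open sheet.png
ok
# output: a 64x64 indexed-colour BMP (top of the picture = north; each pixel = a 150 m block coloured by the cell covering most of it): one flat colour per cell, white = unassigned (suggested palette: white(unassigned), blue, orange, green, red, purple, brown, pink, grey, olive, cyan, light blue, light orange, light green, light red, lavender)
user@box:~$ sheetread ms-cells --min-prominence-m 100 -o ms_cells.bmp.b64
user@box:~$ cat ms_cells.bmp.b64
<image width="64" height="64" href="data:image/bmp;base64,Qk12CAAAAAAAAHYAAAAoAAAAQAAAAEAAAAABAAQAAAAAAAAIAAATCwAAEwsAABAAAAAAAAAA////ALR3HwAOf/8ALKAsACgn1gC9Z5QAS1aMAMJ34wB/f38AIr28AM++FwDox64AeLv/AIrfmACWmP8A1bDFAFVVVVVVVVVVIiIiIiIiIiIhEREREREREREzMzMzMzMzVVVVVVVVVVUiIiIiIiIiEREREREREREREzMzMzMzMzNVVVVVVVVVUiIiIiIiIiERERERERERERETMzMzMzMzM1VVVVVVVVVVIiIiIiIiIRERERERERERETMzMzMzMzMzVVVVVVVVVVVSIiIiIiIRERERERERERERMzMzMzMzMzNVVVVVVVVVVVUiIiIiIhERERERERERERMzMzMzMzMzM+VVVVVVVVVVUiIiIiIhERERERERERERMzMzMzMzMzMz7uVVVVVVVVVSIiIiIiIRERERERERERMzMzMzMzMzMzPu7lVVVVVVVSIiIiIiIhERERERERERMzMzMzMzMzMzM+7uVVVVVVVSIiIiIiIiEREREREREREzMzMzMzMzMzMz7u5VVVVVVSIiIiIiIiIRERERERERETMzMzMzMzMzMzPu7lVVVVVVIiIiIiIiIhERERERERERMzMzMzMzMzMzM+7uVVVVVVUiIiIiIiIhERERERERERMzMzMzMzMzMzMz7u5VVVVVVSIiIiIiIiEREREREREREzMzMzMzMzMzMzPu7uVVVVVVIiIiIiIiERERERERERETMzMzMzMzMzMzM+7u5VVVVVIiIiIiIiERERERERERERMzMzMzMzMzMzMz7u7lVVVVUiIiIiIiIREREREREREREzMzMzMzMzMzMzPu7u5VVVVSIiIiIiIhERERERERERETMzMzMzMzPMwzA+7u7lVVVVIiIiIiIiERERERERERERMzMzMzMzzMzMwA7u7uVVVVUiIiIiIiIREREREREREREzMzMzM8zMzMzdDu7u7lVVVSIiIiIiIiERERERERERETMzMzMzzMzMzN0O7u7uVVVVIiIiIiIiIhERERERERERMzMzMzPMzMzM3d7u7uVVVVVSIiIiIiIiIRERERERERETMzMzM8zMzM3d3u7uVVVVVVIiIiIiIiIiERERERERERMzMzMzzMzM3d3e5VVVVVVVUiIiIiIiIiIhEREREREREzMzMzzMzM3d3dVVVVVVVVVSIiIiIiIiIiERERERERETMzMzPMzM3d3d1VVVVVVVVVIiIiIiIiIiIRERERERERMzMzM8zM3d3d3VVVVVVVVVUiIiIiIiIiIiERERERERMzMzM8zM3d3d3dVVVVVVVVUiIiIiIiIiIiIRERERERMzMzMzzMzd3d3d9VVVVVVVVSIiIiIiIiIiIhEREREREzMzMzzMzN3d3d31VVVVVVVSIiIiIiIiIiIpkRERERETMzMzPMzM3d3d3/VVVVVVVWZiIiIiIiIiIimREREREREzMzPMzMzd3d3/9VVVVVVWZmYiIiIiIiIiKZERERERETMzM8zMzd3d3f/1VVVVVWZmZmIiIiIiIiIpmRERERERMzM3zMzd3d3d//VVVVVmZmZmYiIiIiIiIimZmREREREzN3fMzN3d3d//9VVVVmZmZmZiIiIiIiIiKZmZkRERERN3d3zM3d0AD//1VVVWZmZmZmIiIiIiIiIpmZmREREREHd3d8zd0AAP//VVVWZmZmZmYiIiJmIiIimZmZmREREQB3d3zM0AAA//9VVVZmZmZmZmZmZmZmIimZmZmZmZEQAAd3d8wAAA///1VVZmZmZmZmZmZmZmZiKZmZmZmZmZAAAHd3d3AAD///VVZmZmZmZmZmZmZmZmZpmZmZmZmZmQAAB3d3cAAP//9VZmZmZmZmZmZmZmZmZoiImZmZmZmZkAAHd3cAAP///1VmZmZmZmZmZmZmZmZoiIiJmZmZmZmZAAt3cAd3AP//ZmZmZmZmZmZmZmZmZmiIiIiZmZmZmZkLu7d3d3cAAABmZmZmZmZmZmZmZmZmaIiIiImZmZmZmLu7u3d3dwAAAGZmZmZmZmZmZmZmZmZoiIiIiJmZmZmIi7u7d3d3cAAAZmZmZmZmZmZmZmZmZmiIiIiImZmZmIiLu7u3d3dwAABmZmZmZmZmZmZmZEREaIiIiIiJmZmIiIu7u7d3d3cAAGZmZmZmZmZmZmZERERERIiIiIiZiIiIi7u7t3d3dwAAZmZmZmZmZmZmZERERERERIiIiIiIiIiIu7u3d3d3cAAGZmZmYAZmZmZERERERERESIiIiIiIiIqqu7t3d3dwAAZmZmYAAGZGZERERERERERIiIiIiIqqqqq7u3d3d3AABmZmYAAARERERERERERERESIiIiIqqqqqru7d3d3dwAAZmZgAARERERERERERERERKqIiIqqqqqru7u3d3d3AABmZmAAREREREREREREREREqqiIiqqqqqu7u7u3d3dwAAZkRERERERERERERERERESqqoiKqqqqu7u7u3d3d3BERERERERERERERERERERERKqqqIqqqqq7u7u3d3d3AERERERERERERERERERERERESqqoiKqqqru7u7d3d3AARERERERERERERERERERERERKqqqoqqqqq7u7d3d3AABEREREREREREREREREREREREqqqqqqqqq7u3d3d3cAAERERERERERERERERERERERESqqqqqqqq7u7d3d3AAAARERERERERERERERERERERERKqqqqq7u7u7t3d3cAAABEREREREREREREREREREREREqqqqq7u7u7t3d3dwAAAERERERERERERERERERERERESqqqqru7u7u3d3d3AAAA"/>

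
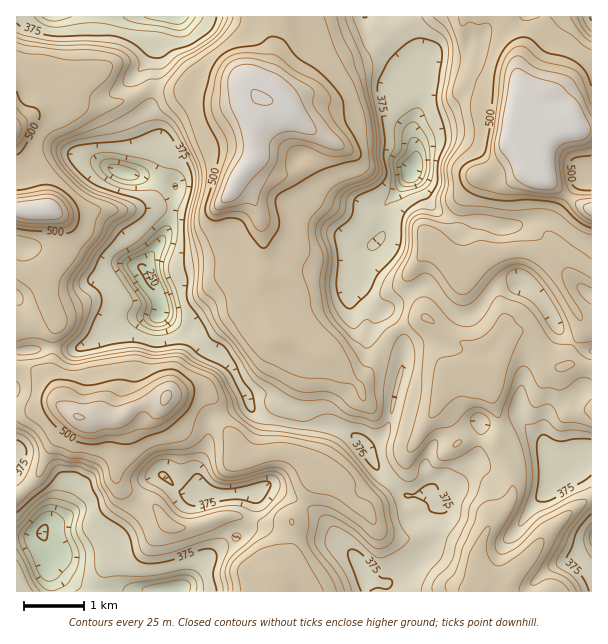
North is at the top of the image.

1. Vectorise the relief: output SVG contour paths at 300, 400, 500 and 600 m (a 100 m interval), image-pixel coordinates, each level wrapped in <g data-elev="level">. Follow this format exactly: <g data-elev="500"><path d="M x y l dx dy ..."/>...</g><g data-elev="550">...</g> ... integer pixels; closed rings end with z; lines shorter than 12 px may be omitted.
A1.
<g data-elev="300"><path d="M48 590l-6-3-6-8-16-34-2-8 3-7 14-17 9-6 7-2 18 5 4 3-2 20 7 16 1 8-2 12-9 14-12 7z"/><path d="M143 591l0-3 4-2 35-6 7 2 2 5-1 4"/><path d="M152 326l-6-3-3-5 3-12-1-6-21-31-1-6 3-5 18-9 15-12 5-1 1 1 1 5-6 16 0 11 10 28 3 17-2 6-4 4-8 3z"/><path d="M404 186l-5-4-2-18 8-11 5-13 3-2 3 0 5 3 4 9 2 12-1 9-3 8-4 4-6 3z"/><path d="M122 179l-11-6-3-5 2-3 6-1 11 3 8 3 4 4 0 3-5 3z"/><path d="M189 17l-6 6-6 1-33-7"/></g><g data-elev="400"><path d="M352 591l-8-19-18-26-1-9 5-10 6 0 12 6 24 21 6 4 6-1 13-6 8-6 4-6-9-17-5-19-5-10-18-16-30-36-7-5-12-3-62-9-10-4-10-9-6-15-13-23-6-4-21-10-12-9-7-1-21 3-17-4-7-1-54 10-6-1-3-3-1-5 1-3 15-16 8-24-1-8-11-10 1-9 16-26 11-12 7-12 18-12 4-7-5-6-36-13-15-11-12-12-6-9-1-8 5-6 11-4 46-9 27-10 11-1 7 4 8 8 13 25 7 17-1 14-7 36 6 46-1 27 11 15 11 20 15 12 21 34 14 14 1 3-1 7 3 8 10 6 24 5 6 0 15-6 9-1 16 7 15 3 11 5 6-1 9-6 1 2 0 7-3 15 0 10 5 11 10 12 6 3 6-2 3-4 3-12 6-5 8 8 16 2 16 8 2 5 1 7-7 15-3 15-11 17-7 22-15 20-4 7-1 6"/><path d="M582 591l-7-12-17-12-2-4 16-33 19-23"/><path d="M234 541l-2-4 1-3 3-1 4 1 0 5z"/><path d="M188 513l-9-3-15-18-18-12-1-4 2-5 9-9 11-3 15 5 10-3 6 0 6 4 9 14 9 5 17-1 31-8 6 2 4 5 0 6-4 7-9 12-6 4-7 0-14-5-9-1-34 8z"/><path d="M17 506l13-13 14-10 12-17 4-1 21 2 13 7 4 12 9 20 25 21 4 7 5 17 5 4 6 1 12-2 43-14 14-2 4 1 3 4 1 5-9 25 3 18"/><path d="M591 487l-52 25-17 13-3 0 11-33 2-12 0-16-6-33 0-6 19-5 13 11 15-1 18 2"/><path d="M17 433l6 2 6 5 3 6 1 6-6 22-4 7-6 5"/><path d="M392 414l-1-6 2-16 5-18 4-9 1 3-1 7z"/><path d="M591 31l-4-5-5-9"/><path d="M223 17l-3 9-5 7-18 13-20 10-15 12-22 3-2 0 1-9-3-6-8-7-9-5-27-3-42 0-26-6-7-3"/><path d="M422 17l7 9 14 9 5 9 0 15-6 39 8 28 1 17-10 21 1 19-6 14-1 11-3 2-13 0-10 6-3 8 0 18-2 9-18 27-5 10 0 9 12 8 2 3-1 4-6 6-11 5-4 0-5-3-3 0-11 9-6-3-7-8-6-9-3-9-2-16 2-29-5-24 3-6 14-11 2-14 3-5 5-4 21-9 6-6 2-6-4-15 1-23-9-43 1-26-20-46"/></g><g data-elev="500"><path d="M90 444l18-2 21 2 36-14 12-9 12-13 5-15-1-9-13-12-9-3-12 2-24 11-18-2-30 5-24-5-7 0-5 2-6 7-3 9 0 7 4 9 10 13 16 12 8 3z"/><path d="M262 248l5-2 11-18 1-7-4-20 4-7 41-23 37-11 4-5-3-11-13-22-2-21-5-9-18-20-23-15-13-17-11-3-4 0-11 8-24 3-13 8-10 15-7 30 2 16 11 24 2 9-1 12-12 44 0 8 3 4 4 2 17-2 10 2 4 4 10 15z"/><path d="M17 228l13 3 38 2 8-5 3-12-2-9-4-7-8-8-9-5-12-2-27 5"/><path d="M591 190l-10 0-7-4-4-6-1-10 1-8 3-3 18-4"/><path d="M17 155l4-4 5-7 14-28-1-5-3-3-10-3-4-3-5-11"/><path d="M591 86l-6-15-12-11-9-3-18-5-18-14-7-1-9 4-9 10-7 17-6 61-5 23-3 4-18 9-4 5-1 4 4 12 11 9 26 5 30 0 26 3 7 3 16 16 12 6"/></g><g data-elev="600"><path d="M264 105l8-2 1-2-2-3-10-6-6-3-3 1-1 5 2 6 4 3z"/></g>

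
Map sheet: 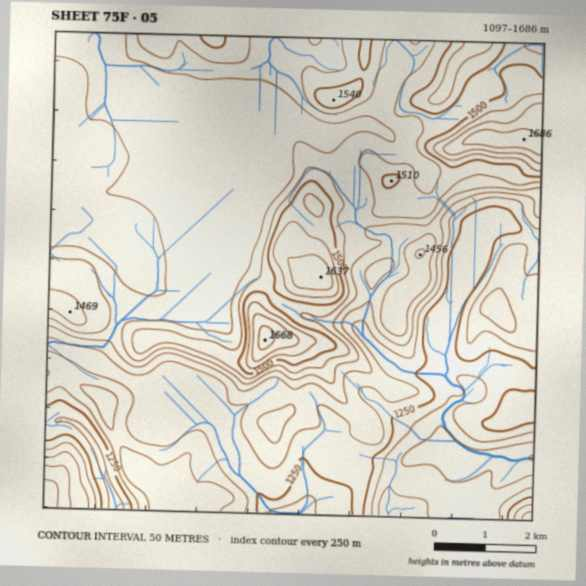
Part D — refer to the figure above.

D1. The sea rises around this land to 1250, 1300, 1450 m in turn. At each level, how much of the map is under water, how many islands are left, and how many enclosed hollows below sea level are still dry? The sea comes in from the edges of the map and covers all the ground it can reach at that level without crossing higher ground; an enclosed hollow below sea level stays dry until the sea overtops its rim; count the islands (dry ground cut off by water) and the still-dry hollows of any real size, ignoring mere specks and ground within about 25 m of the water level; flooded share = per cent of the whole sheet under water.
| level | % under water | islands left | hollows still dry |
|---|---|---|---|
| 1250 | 14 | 0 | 0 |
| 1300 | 26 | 0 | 0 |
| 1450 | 81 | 1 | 0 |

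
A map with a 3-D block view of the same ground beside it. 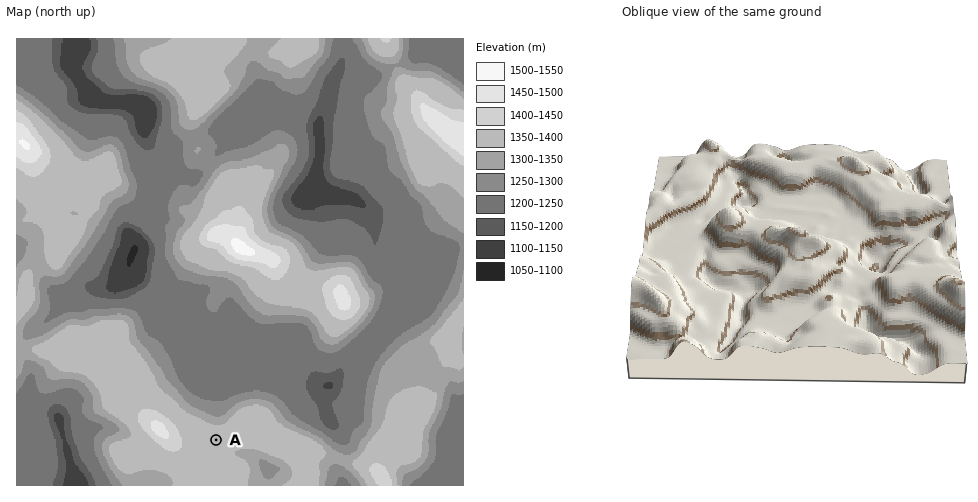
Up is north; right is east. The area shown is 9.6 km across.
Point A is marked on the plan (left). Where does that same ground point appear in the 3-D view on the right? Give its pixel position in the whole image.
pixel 818 163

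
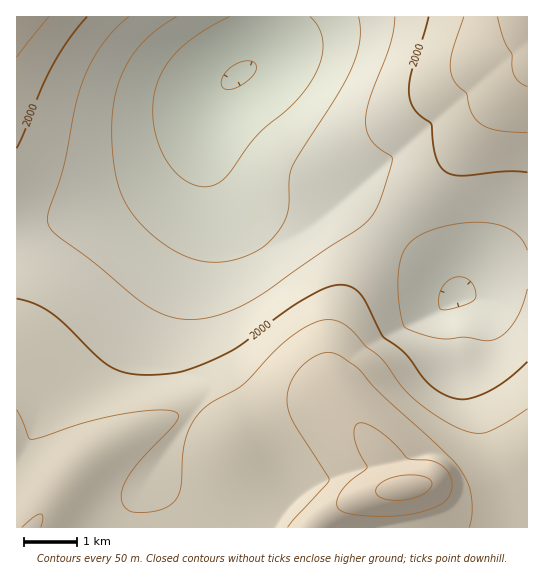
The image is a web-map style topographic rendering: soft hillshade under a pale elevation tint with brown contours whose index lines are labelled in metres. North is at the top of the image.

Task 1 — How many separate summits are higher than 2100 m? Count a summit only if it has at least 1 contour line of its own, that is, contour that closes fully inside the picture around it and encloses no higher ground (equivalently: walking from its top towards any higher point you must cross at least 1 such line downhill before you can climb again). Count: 1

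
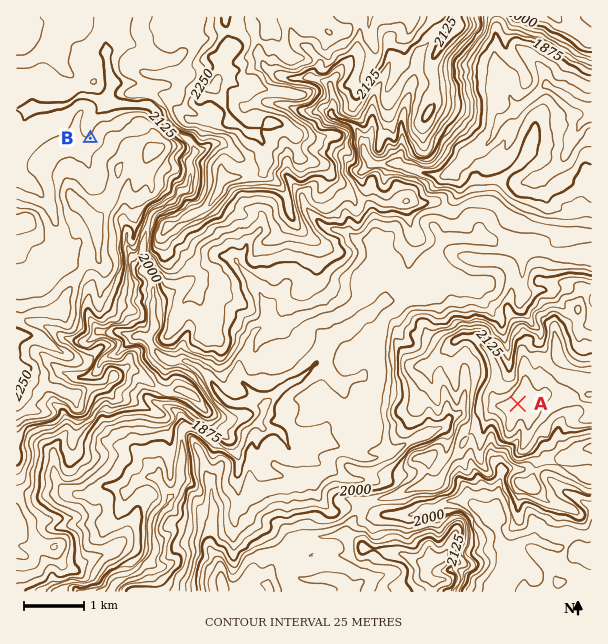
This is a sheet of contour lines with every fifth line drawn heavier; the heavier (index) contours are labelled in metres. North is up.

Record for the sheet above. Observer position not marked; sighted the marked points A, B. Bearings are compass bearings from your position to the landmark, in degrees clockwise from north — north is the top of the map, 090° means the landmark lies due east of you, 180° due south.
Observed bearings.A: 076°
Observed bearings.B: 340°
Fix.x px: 214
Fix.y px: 479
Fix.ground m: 1960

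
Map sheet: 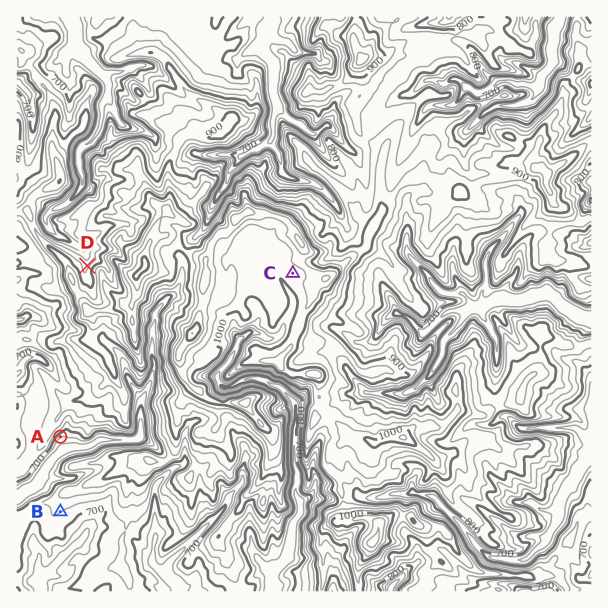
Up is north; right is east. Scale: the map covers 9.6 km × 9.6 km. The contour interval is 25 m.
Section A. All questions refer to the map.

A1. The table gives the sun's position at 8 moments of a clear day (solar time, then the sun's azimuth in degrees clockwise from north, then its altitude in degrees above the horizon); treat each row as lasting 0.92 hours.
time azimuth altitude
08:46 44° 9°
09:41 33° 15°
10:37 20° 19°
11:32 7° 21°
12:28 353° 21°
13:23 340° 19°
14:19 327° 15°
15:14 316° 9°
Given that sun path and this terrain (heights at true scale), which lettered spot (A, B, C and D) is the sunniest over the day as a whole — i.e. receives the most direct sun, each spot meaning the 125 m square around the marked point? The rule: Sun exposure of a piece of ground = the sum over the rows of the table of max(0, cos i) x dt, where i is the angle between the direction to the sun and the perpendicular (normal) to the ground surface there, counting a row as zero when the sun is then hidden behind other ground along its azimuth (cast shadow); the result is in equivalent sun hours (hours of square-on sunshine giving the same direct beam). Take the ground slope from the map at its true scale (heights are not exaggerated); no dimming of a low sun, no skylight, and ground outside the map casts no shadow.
D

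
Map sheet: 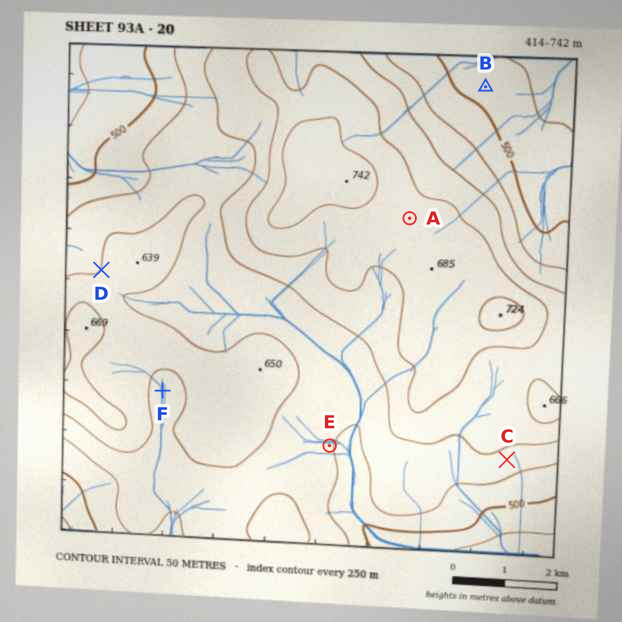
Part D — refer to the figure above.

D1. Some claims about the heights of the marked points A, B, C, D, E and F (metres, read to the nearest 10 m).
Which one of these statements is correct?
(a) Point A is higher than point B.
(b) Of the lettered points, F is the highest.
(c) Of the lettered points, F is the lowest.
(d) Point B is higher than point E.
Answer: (a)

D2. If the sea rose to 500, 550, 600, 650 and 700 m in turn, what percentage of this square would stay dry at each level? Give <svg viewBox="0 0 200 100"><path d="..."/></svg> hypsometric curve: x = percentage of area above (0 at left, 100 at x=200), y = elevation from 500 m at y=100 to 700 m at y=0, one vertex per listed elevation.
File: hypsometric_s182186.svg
<svg viewBox="0 0 200 100"><path d="M177 100l-21-25-61-25-56-25-32-25"/></svg>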